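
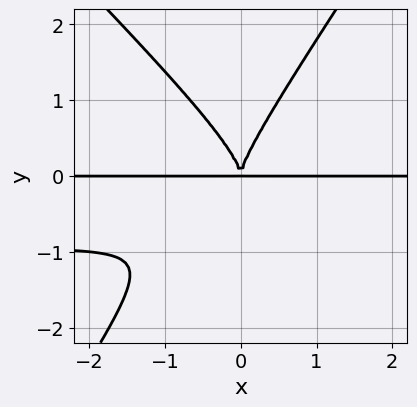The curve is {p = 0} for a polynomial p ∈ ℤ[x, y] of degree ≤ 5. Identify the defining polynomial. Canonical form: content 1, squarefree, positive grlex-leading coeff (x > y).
3*x^2*y^2 + x*y^3 - 2*y^4 + 3*x^2*y

(a) deg p = 4. The shape is more complex than any degree-3 curve.
(b) From the visible intercepts: every point of the x-axis in the box is on the curve.
(c) Solving for integer coefficients yields p as stated.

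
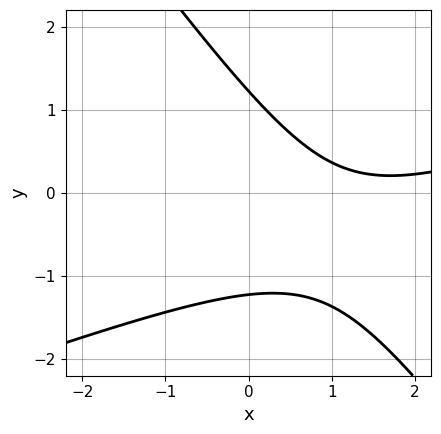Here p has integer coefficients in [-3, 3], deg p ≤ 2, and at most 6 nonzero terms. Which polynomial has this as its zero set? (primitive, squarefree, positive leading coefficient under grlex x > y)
1. The degree is 2 — the shape is more complex than any degree-1 curve.
2. Observable constraints: it misses every integer gridline on the x-axis.
3. Solving for integer coefficients yields p as stated.

x^2 - 2*x*y - 2*y^2 - 3*x + 3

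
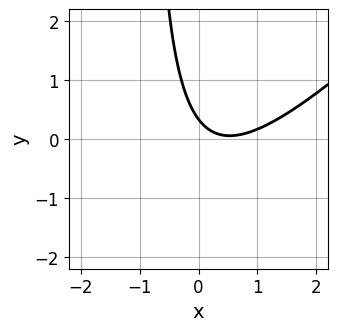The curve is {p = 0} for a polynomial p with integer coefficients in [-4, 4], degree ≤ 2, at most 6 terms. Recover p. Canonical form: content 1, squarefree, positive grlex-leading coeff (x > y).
3*x^2 - 3*x*y - 3*x - 3*y + 1

(a) The degree is 2 — the shape is more complex than any degree-1 curve.
(b) Against the integer gridlines: it misses every integer gridline on the x-axis.
(c) The integer polynomial consistent with all of this is the stated p.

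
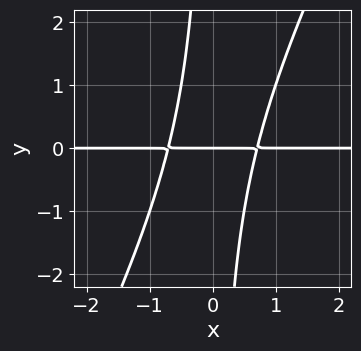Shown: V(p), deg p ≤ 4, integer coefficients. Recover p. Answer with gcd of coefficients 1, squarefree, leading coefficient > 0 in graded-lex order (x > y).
(a) The degree is 3 — a generic line meets the curve in up to 3 points.
(b) Checking where it meets the axes: the visible x-axis segment lies entirely on the curve; one y-axis crossing is at y = 0.
(c) Solving for integer coefficients yields p as stated.

2*x^2*y - x*y^2 - y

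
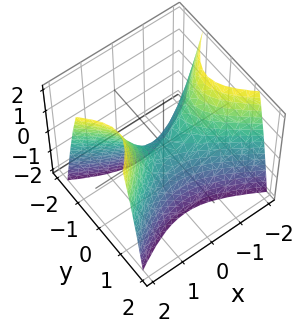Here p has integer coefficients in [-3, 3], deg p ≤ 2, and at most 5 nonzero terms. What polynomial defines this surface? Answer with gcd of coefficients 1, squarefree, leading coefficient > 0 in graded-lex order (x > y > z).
First, degree: a saddle surface; a quadric, so deg p = 2.
Next, symmetries: the y ↦ −y reflection is a symmetry, so y appears only in even powers; the x ↦ −x reflection is a symmetry, so x appears only in even powers.
Next, checking where it meets the axes: it meets the z-axis at z = 0 (among the integer gridlines); one y-axis crossing is at y = 0.
Finally, matching integer coefficients to the picture gives p.

x^2 - 2*y^2 - z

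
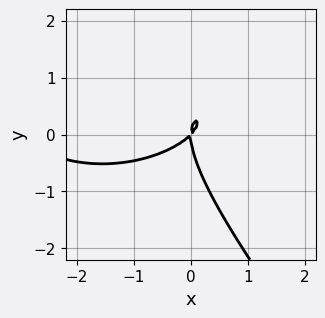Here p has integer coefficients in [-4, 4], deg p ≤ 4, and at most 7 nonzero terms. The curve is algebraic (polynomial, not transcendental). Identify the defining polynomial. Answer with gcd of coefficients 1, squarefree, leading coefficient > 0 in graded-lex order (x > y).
deg p = 3.
Reading off the gridlines: it meets the x-axis at x = 0 (among the integer gridlines); one y-axis crossing is at y = 0.
These observations pin down the coefficients.

x^3 + 2*x*y^2 + 2*y^3 + 3*x^2 - 3*x*y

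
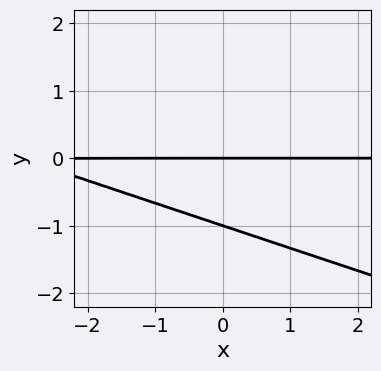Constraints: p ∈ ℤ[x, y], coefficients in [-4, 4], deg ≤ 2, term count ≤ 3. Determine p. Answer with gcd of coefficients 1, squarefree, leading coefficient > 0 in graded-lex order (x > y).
The degree is 2 — no degree-1 curve has this shape.
From the visible intercepts: among the integer gridlines, it crosses the y-axis at y ∈ {-1, 0}; the visible x-axis segment lies entirely on the curve.
The integer polynomial consistent with all of this is the stated p.

x*y + 3*y^2 + 3*y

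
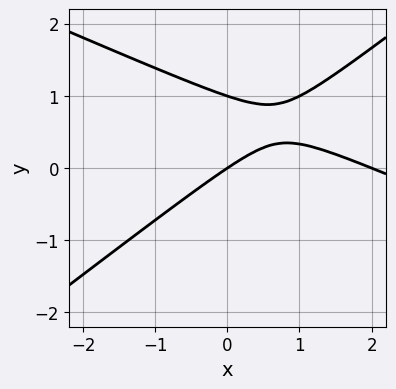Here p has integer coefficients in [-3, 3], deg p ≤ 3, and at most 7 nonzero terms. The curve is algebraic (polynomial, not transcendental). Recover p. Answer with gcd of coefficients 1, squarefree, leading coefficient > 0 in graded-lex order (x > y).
1. The degree is 2 — no degree-1 curve has this shape.
2. From the visible intercepts: among the integer gridlines, it crosses the y-axis at y ∈ {0, 1}; the x-axis gridline crossings are at x ∈ {0, 2}.
3. The integer polynomial consistent with all of this is the stated p.

x^2 + x*y - 3*y^2 - 2*x + 3*y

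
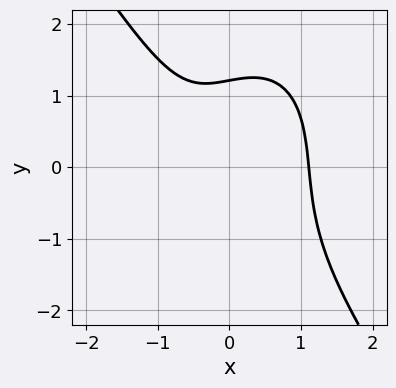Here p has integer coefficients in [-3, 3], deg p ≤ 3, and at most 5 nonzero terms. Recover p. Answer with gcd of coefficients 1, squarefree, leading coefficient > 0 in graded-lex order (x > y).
The degree is 3 — a generic line meets the curve in up to 3 points.
Solving for integer coefficients yields p as stated.

3*x^3 + y^3 - x + y - 3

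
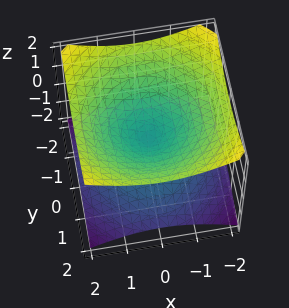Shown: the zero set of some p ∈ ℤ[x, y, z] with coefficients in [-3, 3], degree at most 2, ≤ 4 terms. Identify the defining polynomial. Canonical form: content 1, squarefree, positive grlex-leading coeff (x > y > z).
First, deg p = 2. A double cone through the origin; a quadric.
Then, symmetries: the z-axis is an axis of rotation, so x and y enter only as x² + y²; it's symmetric under z → −z, forcing even powers of z.
Next, from the visible intercepts: one y-axis crossing is at y = 0; a circular section at z = -1 has radius between 1 and 2.
Finally, assembling these constraints gives the stated polynomial.

x^2 + y^2 - 2*z^2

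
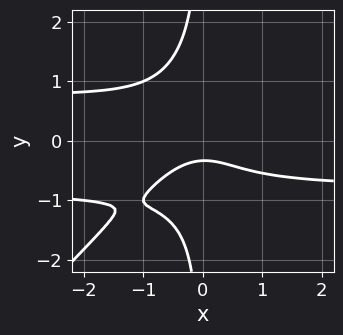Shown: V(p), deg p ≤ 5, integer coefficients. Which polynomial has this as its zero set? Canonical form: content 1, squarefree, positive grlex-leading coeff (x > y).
(a) deg p = 4. The shape is more complex than any degree-3 curve.
(b) Checking where it meets the axes: it misses every integer gridline on the x-axis.
(c) Putting this together gives p.

3*x^2*y^2 - 3*x*y^3 - 2*x^2 - 3*y - 1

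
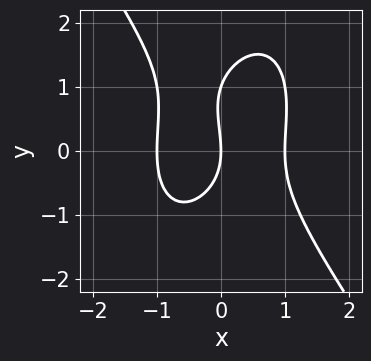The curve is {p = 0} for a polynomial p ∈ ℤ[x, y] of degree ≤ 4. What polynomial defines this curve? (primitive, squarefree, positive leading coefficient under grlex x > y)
3*x^3 + y^3 - y^2 - 3*x

1. Degree: no degree-2 curve has this shape, so deg p = 3.
2. From the visible intercepts: the x-axis gridline crossings are at x ∈ {-1, 0, 1}; the y-axis gridline crossings are at y ∈ {0, 1}.
3. These observations pin down the coefficients.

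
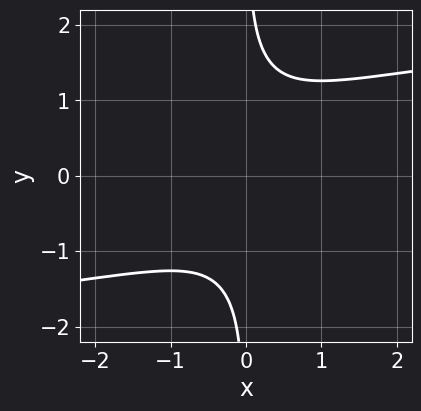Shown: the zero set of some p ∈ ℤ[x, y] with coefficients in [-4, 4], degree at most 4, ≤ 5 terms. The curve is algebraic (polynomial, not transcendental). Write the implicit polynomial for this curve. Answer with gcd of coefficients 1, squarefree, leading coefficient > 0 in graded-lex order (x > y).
x*y^3 - x^2 - 1

First, deg p = 4.
Then, from the axis intercepts and sections: no x-intercept at any integer in the box; it misses every integer gridline on the y-axis.
Finally, solving for integer coefficients yields p as stated.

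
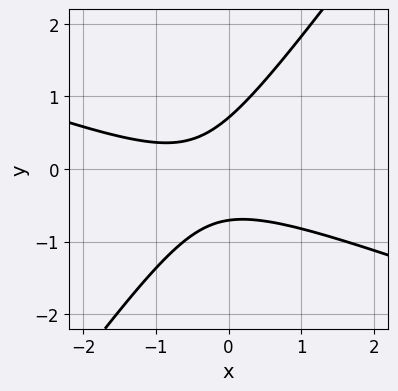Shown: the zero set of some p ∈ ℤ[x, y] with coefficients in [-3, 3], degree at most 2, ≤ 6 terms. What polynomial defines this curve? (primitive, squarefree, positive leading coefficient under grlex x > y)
x^2 + 2*x*y - 2*y^2 + x + 1

(a) The degree is 2 — no degree-1 curve has this shape.
(b) From the axis intercepts and sections: the curve avoids every integer x-axis point in the box.
(c) Assembling these constraints gives the stated polynomial.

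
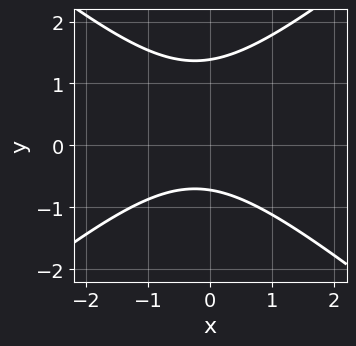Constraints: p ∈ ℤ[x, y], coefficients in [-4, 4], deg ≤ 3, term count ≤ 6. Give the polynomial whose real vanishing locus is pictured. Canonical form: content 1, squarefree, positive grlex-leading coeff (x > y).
2*x^2 - 3*y^2 + x + 2*y + 3

Degree: a generic line meets the curve in up to 2 points, so deg p = 2.
Against the integer gridlines: no x-intercept at any integer in the box.
Solving for integer coefficients yields p as stated.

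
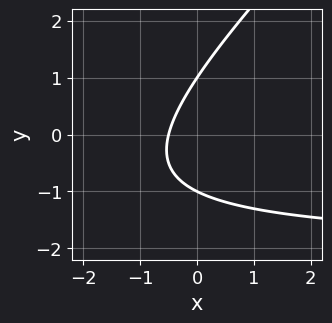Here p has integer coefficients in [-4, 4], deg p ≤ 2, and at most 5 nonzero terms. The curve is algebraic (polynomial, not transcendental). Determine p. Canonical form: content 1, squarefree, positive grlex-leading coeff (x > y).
x*y - y^2 + 2*x + 1

1. Degree: the shape is more complex than any degree-1 curve, so deg p = 2.
2. From the visible intercepts: among the integer gridlines, it crosses the y-axis at y ∈ {-1, 1}.
3. Together with the visible shape, these determine p as stated.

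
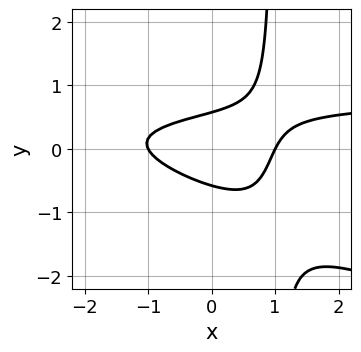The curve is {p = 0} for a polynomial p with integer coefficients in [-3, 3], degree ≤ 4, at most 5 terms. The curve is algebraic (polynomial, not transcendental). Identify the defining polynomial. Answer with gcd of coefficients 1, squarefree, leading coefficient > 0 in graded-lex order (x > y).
x^2*y + 3*x*y^2 - x^2 - 3*y^2 + 1

(a) deg p = 3. A generic line meets the curve in up to 3 points.
(b) Checking where it meets the axes: the x-axis gridline crossings are at x ∈ {-1, 1}.
(c) Matching integer coefficients to the picture gives p.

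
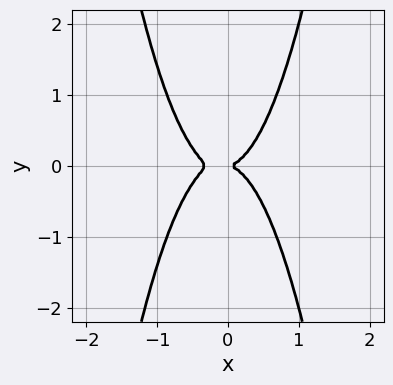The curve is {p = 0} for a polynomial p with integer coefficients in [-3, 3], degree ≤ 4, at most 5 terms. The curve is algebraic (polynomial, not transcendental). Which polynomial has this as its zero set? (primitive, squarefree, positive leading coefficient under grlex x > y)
(a) deg p = 4. The shape is more complex than any degree-3 curve.
(b) Symmetries: it's symmetric under y → −y, forcing even powers of y.
(c) Against the integer gridlines: it crosses the y-axis at the gridline y = 0; it meets the x-axis at x = 0 (among the integer gridlines).
(d) Together with the visible shape, these determine p as stated.

3*x^4 + x^3 - y^2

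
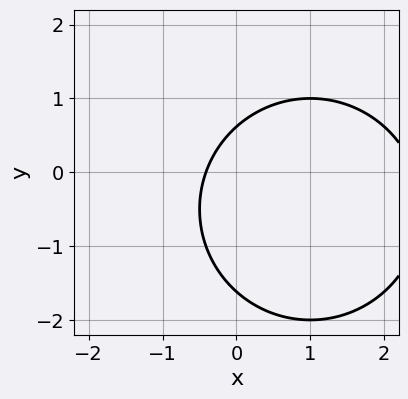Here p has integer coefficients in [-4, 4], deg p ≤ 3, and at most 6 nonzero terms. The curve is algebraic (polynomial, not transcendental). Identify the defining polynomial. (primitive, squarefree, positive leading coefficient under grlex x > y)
x^2 + y^2 - 2*x + y - 1

The degree is 2 — the shape is more complex than any degree-1 curve.
Solving for integer coefficients yields p as stated.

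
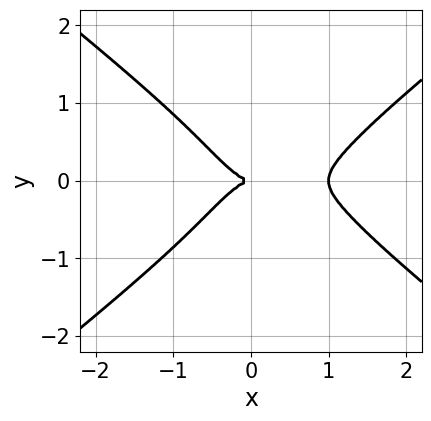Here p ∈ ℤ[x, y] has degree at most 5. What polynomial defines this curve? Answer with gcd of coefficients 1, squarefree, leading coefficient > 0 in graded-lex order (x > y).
(a) Degree: no degree-3 curve has this shape, so deg p = 4.
(b) Symmetries: the y ↦ −y reflection is a symmetry, so y appears only in even powers.
(c) Checking where it meets the axes: one y-axis crossing is at y = 0; among the integer gridlines, it crosses the x-axis at x ∈ {0, 1}.
(d) Matching integer coefficients to the picture gives p.

x^4 - x^2*y^2 - y^4 - x^3 - y^2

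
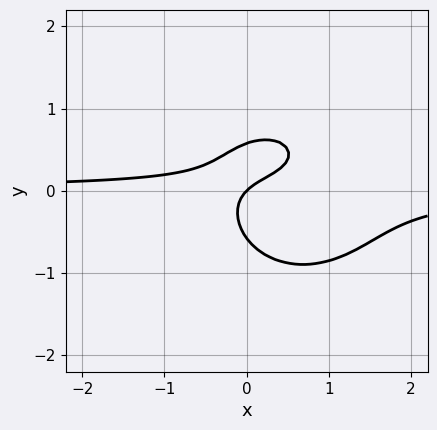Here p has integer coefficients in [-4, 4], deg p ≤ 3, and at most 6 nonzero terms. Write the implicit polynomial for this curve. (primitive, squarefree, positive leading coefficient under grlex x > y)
3*x^2*y + 3*y^3 - 3*x*y + x - y

1. Degree: the shape is more complex than any degree-2 curve, so deg p = 3.
2. Reading off the gridlines: it meets the x-axis at x = 0 (among the integer gridlines); it meets the y-axis at y = 0 (among the integer gridlines).
3. Solving for integer coefficients yields p as stated.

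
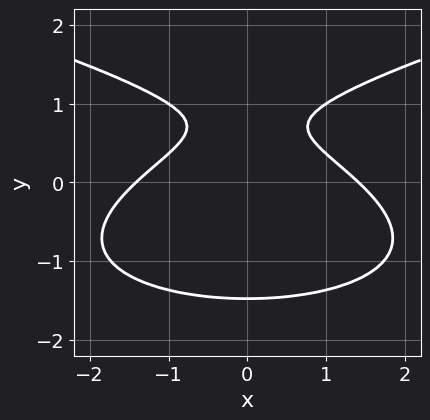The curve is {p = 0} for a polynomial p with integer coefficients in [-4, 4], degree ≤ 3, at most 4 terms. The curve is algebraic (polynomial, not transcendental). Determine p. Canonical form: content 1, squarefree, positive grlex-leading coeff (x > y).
2*y^3 - x^2 - 3*y + 2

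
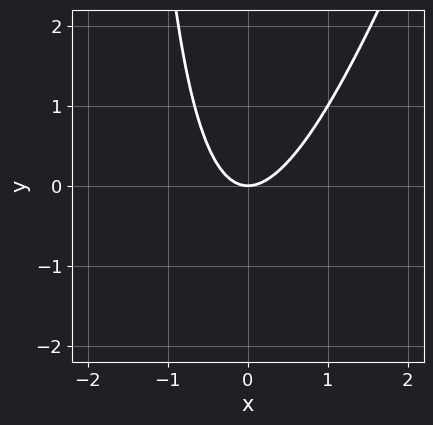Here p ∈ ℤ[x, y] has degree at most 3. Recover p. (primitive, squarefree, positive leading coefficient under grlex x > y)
3*x^2 - x*y - 2*y

(a) deg p = 2. The shape is more complex than any degree-1 curve.
(b) Reading off the gridlines: it meets the x-axis at x = 0 (among the integer gridlines); it meets the y-axis at y = 0 (among the integer gridlines).
(c) Fitting integer coefficients to these (and the overall shape) gives p.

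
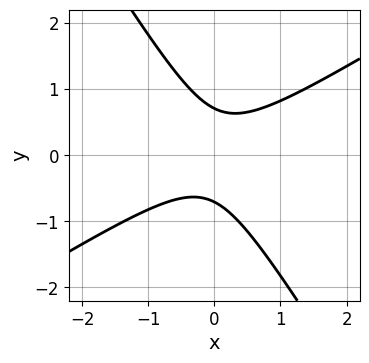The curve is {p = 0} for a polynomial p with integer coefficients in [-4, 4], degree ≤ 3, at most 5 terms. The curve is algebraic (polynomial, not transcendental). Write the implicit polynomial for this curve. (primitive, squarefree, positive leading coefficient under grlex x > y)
1. deg p = 2.
2. From the visible intercepts: it misses every integer gridline on the x-axis.
3. Assembling these constraints gives the stated polynomial.

2*x^2 - 2*x*y - 2*y^2 + 1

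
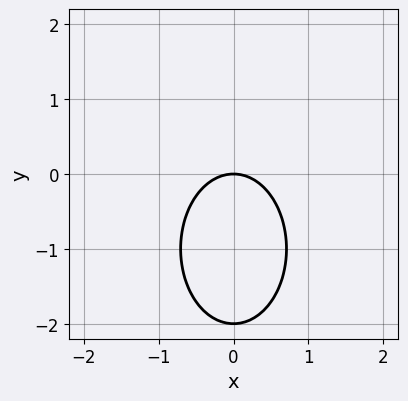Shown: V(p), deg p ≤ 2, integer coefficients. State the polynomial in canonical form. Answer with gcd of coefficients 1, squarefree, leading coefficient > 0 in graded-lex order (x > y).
(a) The degree is 2 — no degree-1 curve has this shape.
(b) Symmetries: mirror symmetry x ↦ −x ⇒ only even powers of x.
(c) Against the integer gridlines: it meets the x-axis at x = 0 (among the integer gridlines); the y-axis gridline crossings are at y ∈ {-2, 0}.
(d) Together with the visible shape, these determine p as stated.

2*x^2 + y^2 + 2*y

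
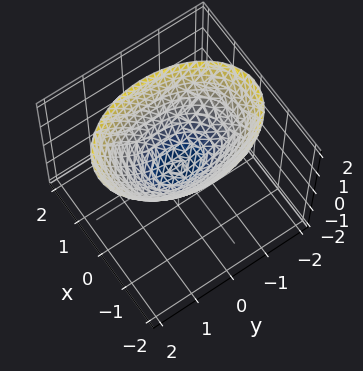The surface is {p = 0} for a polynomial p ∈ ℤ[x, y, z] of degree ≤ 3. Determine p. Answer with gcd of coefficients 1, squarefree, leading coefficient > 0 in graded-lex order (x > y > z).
Degree: a paraboloid; a quadric, so deg p = 2.
Symmetries: the x ↦ −x reflection is a symmetry, so x appears only in even powers; the y ↦ −y reflection is a symmetry, so y appears only in even powers.
Checking where it meets the axes: one y-axis crossing is at y = 0; it meets the z-axis at z = 0 (among the integer gridlines); it meets the x-axis at x = 0 (among the integer gridlines).
Solving for integer coefficients yields p as stated.

2*x^2 + y^2 - 2*z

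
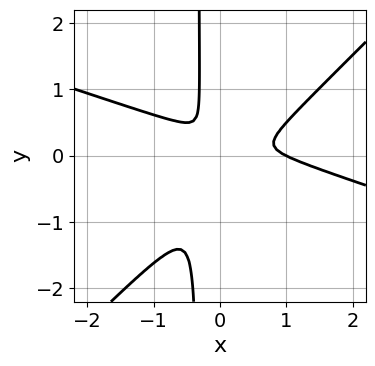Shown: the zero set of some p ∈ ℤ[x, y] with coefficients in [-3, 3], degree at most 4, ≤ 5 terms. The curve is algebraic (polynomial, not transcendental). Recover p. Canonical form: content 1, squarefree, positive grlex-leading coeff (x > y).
First, degree: the shape is more complex than any degree-2 curve, so deg p = 3.
Next, reading off the gridlines: it meets the x-axis at x = 1 (among the integer gridlines).
Finally, matching integer coefficients to the picture gives p.

x^3 + 2*x^2*y - 3*x*y^2 - x^2 - y^2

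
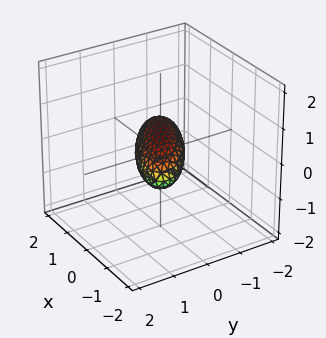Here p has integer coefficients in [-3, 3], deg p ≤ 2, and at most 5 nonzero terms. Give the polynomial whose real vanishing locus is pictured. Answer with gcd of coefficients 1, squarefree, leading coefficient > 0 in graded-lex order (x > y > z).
(a) Degree: no degree-1 surface has this shape, so deg p = 2.
(b) Observable constraints: the x-axis gridline crossings are at x ∈ {-1, 1}.
(c) Solving for integer coefficients yields p as stated.

x^2 + 2*x*y + 2*y^2 + 3*z^2 - 1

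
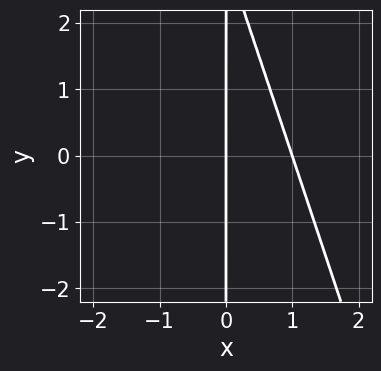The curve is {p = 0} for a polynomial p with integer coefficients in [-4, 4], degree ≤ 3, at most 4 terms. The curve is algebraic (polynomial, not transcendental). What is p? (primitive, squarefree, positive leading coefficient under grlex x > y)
3*x^2 + x*y - 3*x

(a) The degree is 2 — the shape is more complex than any degree-1 curve.
(b) Observable constraints: the x-axis gridline crossings are at x ∈ {0, 1}; the visible y-axis segment lies entirely on the curve.
(c) Fitting integer coefficients to these (and the overall shape) gives p.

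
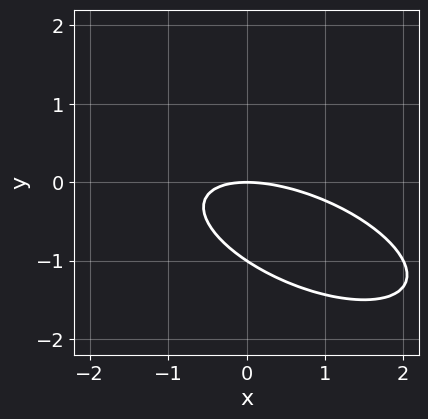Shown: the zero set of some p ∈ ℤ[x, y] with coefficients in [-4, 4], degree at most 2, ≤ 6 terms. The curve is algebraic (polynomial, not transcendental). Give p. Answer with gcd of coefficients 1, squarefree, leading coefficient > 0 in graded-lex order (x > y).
(a) deg p = 2.
(b) Observable constraints: the y-axis gridline crossings are at y ∈ {-1, 0}; it meets the x-axis at x = 0 (among the integer gridlines).
(c) Fitting integer coefficients to these (and the overall shape) gives p.

x^2 + 2*x*y + 3*y^2 + 3*y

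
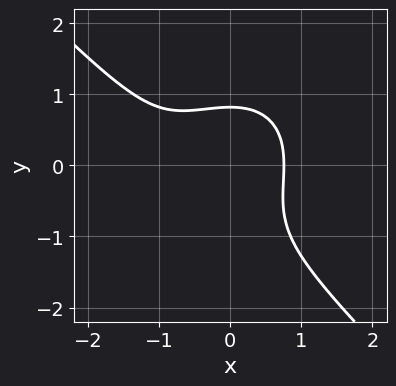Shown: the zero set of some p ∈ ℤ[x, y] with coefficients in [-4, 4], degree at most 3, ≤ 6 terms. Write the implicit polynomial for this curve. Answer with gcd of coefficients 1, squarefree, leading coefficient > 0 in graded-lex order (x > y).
3*x^3 + 3*y^3 + 3*x^2 + 2*y^2 - 3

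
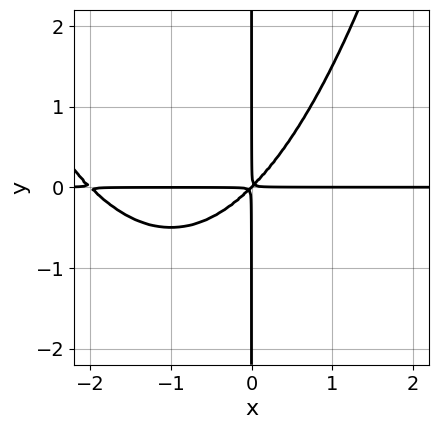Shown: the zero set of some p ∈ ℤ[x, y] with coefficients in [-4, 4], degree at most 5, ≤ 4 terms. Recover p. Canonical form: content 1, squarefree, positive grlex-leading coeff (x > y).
x^3*y + 2*x^2*y - 2*x*y^2

(a) The degree is 4 — no degree-3 curve has this shape.
(b) From the axis intercepts and sections: the visible y-axis segment lies entirely on the curve; the visible x-axis segment lies entirely on the curve.
(c) Matching integer coefficients to the picture gives p.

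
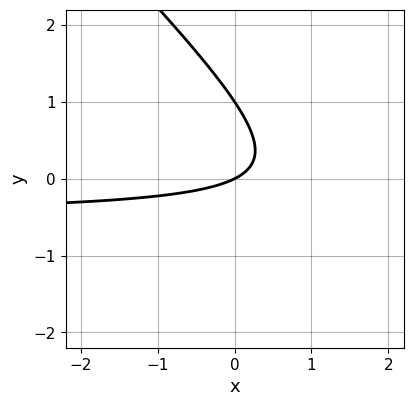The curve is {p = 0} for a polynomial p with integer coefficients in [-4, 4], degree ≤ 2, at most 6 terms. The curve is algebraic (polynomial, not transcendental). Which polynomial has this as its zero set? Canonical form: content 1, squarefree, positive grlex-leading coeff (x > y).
2*x*y + 2*y^2 + x - 2*y

First, deg p = 2.
Then, reading off the gridlines: one x-axis crossing is at x = 0; the y-axis gridline crossings are at y ∈ {0, 1}.
Finally, together with the visible shape, these determine p as stated.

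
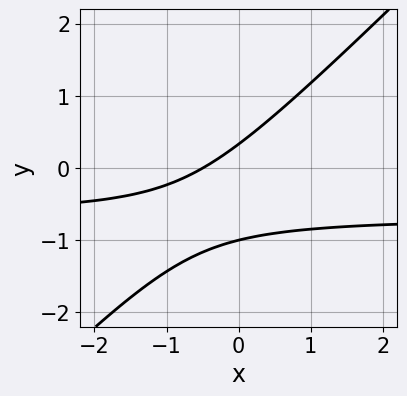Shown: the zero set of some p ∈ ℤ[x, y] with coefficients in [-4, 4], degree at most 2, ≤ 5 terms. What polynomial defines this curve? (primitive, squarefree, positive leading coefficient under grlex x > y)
First, deg p = 2.
Then, against the integer gridlines: one y-axis crossing is at y = -1.
Finally, solving for integer coefficients yields p as stated.

3*x*y - 3*y^2 + 2*x - 2*y + 1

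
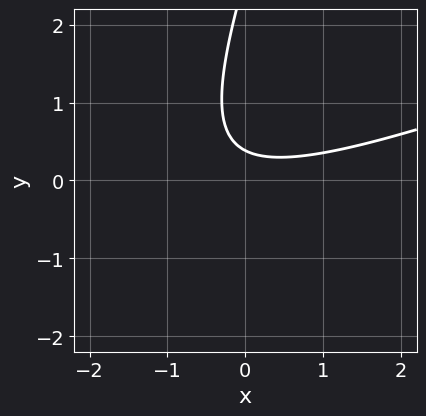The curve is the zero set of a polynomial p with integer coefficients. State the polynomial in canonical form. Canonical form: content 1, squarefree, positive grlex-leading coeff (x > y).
x^2 - 3*x*y + y^2 - 3*y + 1

First, deg p = 2. A generic line meets the curve in up to 2 points.
Next, checking where it meets the axes: no x-intercept at any integer in the box.
Finally, matching integer coefficients to the picture gives p.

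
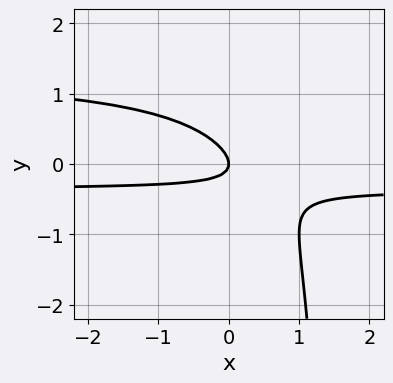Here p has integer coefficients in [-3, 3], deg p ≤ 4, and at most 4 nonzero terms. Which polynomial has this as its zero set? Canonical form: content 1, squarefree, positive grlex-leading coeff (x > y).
2*x*y^2 - 2*x*y - 3*y^2 - x

First, the degree is 3 — no degree-2 curve has this shape.
Next, reading off the gridlines: it crosses the x-axis at the gridline x = 0; it crosses the y-axis at the gridline y = 0.
Finally, together with the visible shape, these determine p as stated.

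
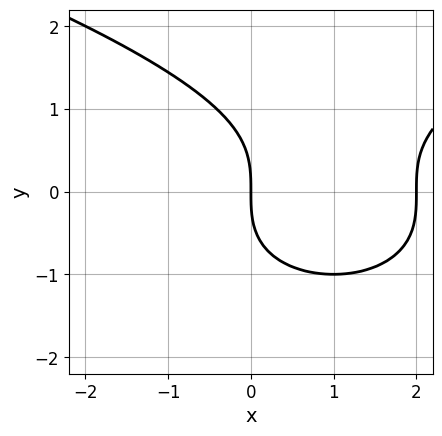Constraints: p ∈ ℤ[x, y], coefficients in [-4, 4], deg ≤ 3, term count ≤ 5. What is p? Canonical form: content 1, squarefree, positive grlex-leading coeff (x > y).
y^3 - x^2 + 2*x

First, the degree is 3 — the shape is more complex than any degree-2 curve.
Next, against the integer gridlines: among the integer gridlines, it crosses the x-axis at x ∈ {0, 2}; it crosses the y-axis at the gridline y = 0.
Finally, together with the visible shape, these determine p as stated.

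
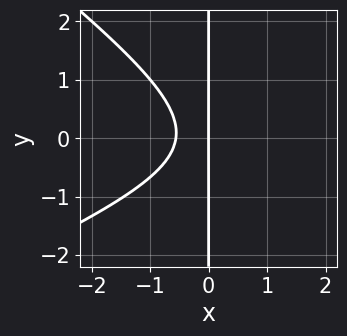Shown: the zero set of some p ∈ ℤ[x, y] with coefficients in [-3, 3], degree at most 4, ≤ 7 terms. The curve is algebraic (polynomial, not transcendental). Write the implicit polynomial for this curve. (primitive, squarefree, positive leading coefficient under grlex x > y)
(a) deg p = 3. A generic line meets the curve in up to 3 points.
(b) Against the integer gridlines: it meets the x-axis at x = 0 (among the integer gridlines); the visible y-axis segment lies entirely on the curve.
(c) Putting this together gives p.

x^3 - x^2*y - 3*x*y^2 - 3*x^2 - 2*x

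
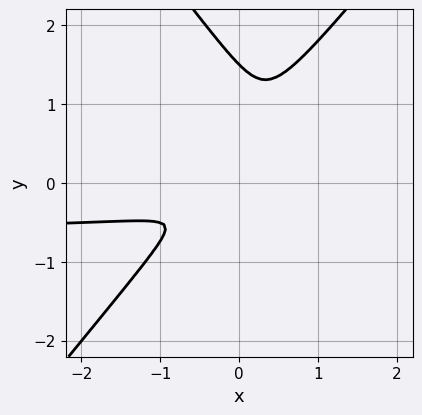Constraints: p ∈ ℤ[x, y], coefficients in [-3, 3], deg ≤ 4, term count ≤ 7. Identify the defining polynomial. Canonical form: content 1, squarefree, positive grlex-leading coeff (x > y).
The degree is 3 — a generic line meets the curve in up to 3 points.
The integer polynomial consistent with all of this is the stated p.

3*x^2*y - 2*y^3 + 2*x^2 - 3*x*y + 3*y^2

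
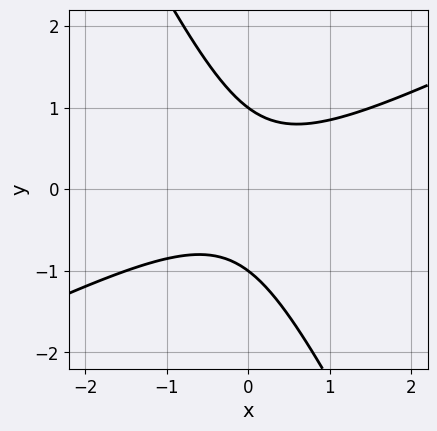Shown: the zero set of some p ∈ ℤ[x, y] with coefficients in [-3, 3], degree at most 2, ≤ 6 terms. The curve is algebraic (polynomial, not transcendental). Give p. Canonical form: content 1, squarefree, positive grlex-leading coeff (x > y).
2*x^2 - 3*x*y - 2*y^2 + 2

(a) deg p = 2. A generic line meets the curve in up to 2 points.
(b) From the axis intercepts and sections: among the integer gridlines, it crosses the y-axis at y ∈ {-1, 1}; no x-intercept at any integer in the box.
(c) These observations pin down the coefficients.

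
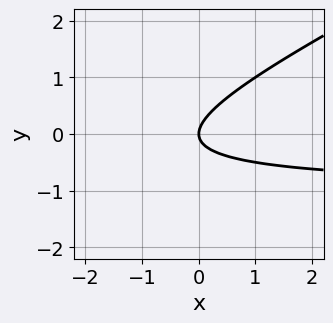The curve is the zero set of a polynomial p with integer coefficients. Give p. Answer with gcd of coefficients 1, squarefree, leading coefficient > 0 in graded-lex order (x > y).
x*y - 2*y^2 + x

First, deg p = 2. A generic line meets the curve in up to 2 points.
Then, reading off the gridlines: it crosses the x-axis at the gridline x = 0; it meets the y-axis at y = 0 (among the integer gridlines).
Finally, putting this together gives p.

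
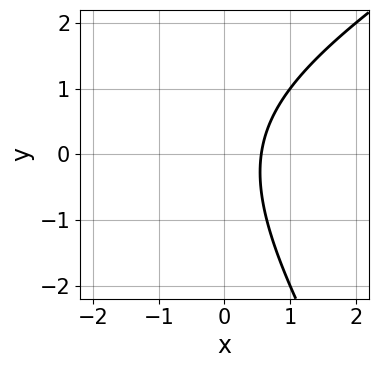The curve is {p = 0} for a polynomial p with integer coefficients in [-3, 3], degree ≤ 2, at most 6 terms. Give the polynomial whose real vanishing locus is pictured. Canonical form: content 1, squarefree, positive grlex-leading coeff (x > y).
deg p = 2. A generic line meets the curve in up to 2 points.
Checking where it meets the axes: it misses every integer gridline on the y-axis.
Together with the visible shape, these determine p as stated.

x^2 - x*y - y^2 + 3*x - 2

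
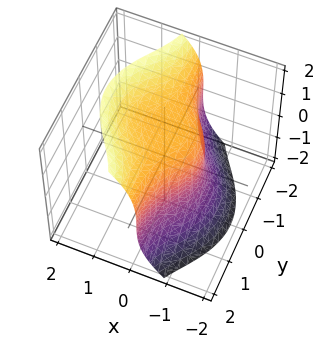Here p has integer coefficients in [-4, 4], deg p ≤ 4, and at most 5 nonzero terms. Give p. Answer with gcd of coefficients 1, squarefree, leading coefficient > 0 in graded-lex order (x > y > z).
2*x^3 + 3*x*y^2 - z^3 + 2

First, deg p = 3.
Then, from the visible intercepts: it meets the x-axis at x = -1 (among the integer gridlines); no y-intercept at any integer in the box.
Finally, matching integer coefficients to the picture gives p.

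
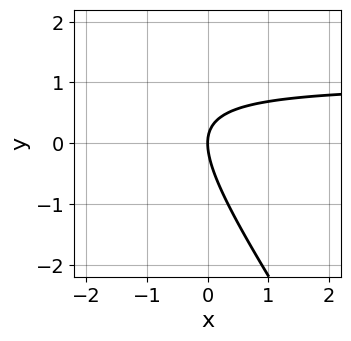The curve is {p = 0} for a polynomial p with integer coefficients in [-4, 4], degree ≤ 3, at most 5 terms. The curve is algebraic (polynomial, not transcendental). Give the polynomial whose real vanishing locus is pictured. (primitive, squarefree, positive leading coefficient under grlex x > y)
First, the degree is 2 — the shape is more complex than any degree-1 curve.
Next, observable constraints: it meets the x-axis at x = 0 (among the integer gridlines); one y-axis crossing is at y = 0.
Finally, fitting integer coefficients to these (and the overall shape) gives p.

3*x*y + 2*y^2 - 3*x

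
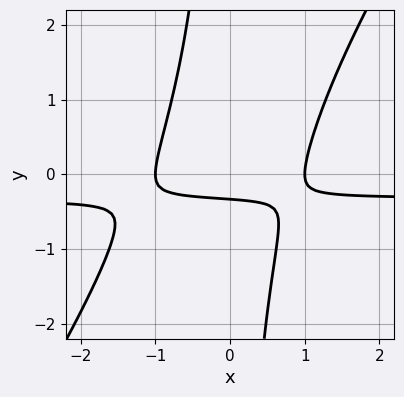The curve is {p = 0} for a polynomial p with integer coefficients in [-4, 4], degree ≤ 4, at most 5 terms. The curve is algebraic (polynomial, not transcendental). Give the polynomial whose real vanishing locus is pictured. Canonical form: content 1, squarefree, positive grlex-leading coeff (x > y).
3*x^2*y - 2*x*y^2 + x^2 - 3*y - 1

First, deg p = 3.
Then, observable constraints: the x-axis gridline crossings are at x ∈ {-1, 1}.
Finally, these observations pin down the coefficients.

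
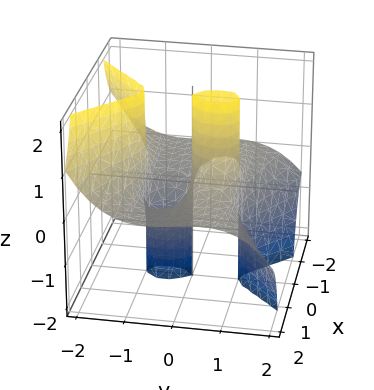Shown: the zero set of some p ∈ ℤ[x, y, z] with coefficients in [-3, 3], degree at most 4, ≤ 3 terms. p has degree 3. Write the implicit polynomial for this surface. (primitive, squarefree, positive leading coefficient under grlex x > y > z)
2*x^2*z + y^3 - y

deg p = 3. The shape is more complex than any degree-2 surface.
Checking where it meets the axes: the y-axis gridline crossings are at y ∈ {-1, 0, 1}; every point of the z-axis in the box is on the surface; the visible x-axis segment lies entirely on the surface.
Solving for integer coefficients yields p as stated.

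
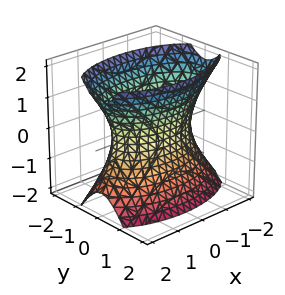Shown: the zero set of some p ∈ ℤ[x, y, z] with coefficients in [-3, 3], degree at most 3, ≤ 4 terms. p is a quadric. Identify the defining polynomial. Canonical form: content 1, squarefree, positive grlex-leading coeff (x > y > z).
x^2 + 3*y^2 - z^2 - 2

Degree: an hourglass — one-sheet hyperboloid; a quadric, so deg p = 2.
Symmetries: it's symmetric under x → −x, forcing even powers of x; mirror symmetry z ↦ −z ⇒ only even powers of z; it's symmetric under y → −y, forcing even powers of y.
Checking where it meets the axes: it misses every integer gridline on the z-axis.
Matching integer coefficients to the picture gives p.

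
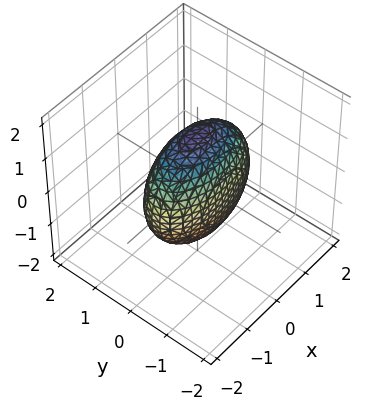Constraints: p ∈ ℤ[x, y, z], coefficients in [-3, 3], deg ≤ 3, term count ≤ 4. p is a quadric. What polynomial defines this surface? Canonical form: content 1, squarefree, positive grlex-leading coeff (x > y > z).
(a) The degree is 2 — a closed, bounded, convex surface; a quadric.
(b) Symmetries: mirror symmetry x ↦ −x ⇒ only even powers of x; it's symmetric under y → −y, forcing even powers of y; the z ↦ −z reflection is a symmetry, so z appears only in even powers.
(c) Matching integer coefficients to the picture gives p.

x^2 + 3*y^2 + z^2 - 2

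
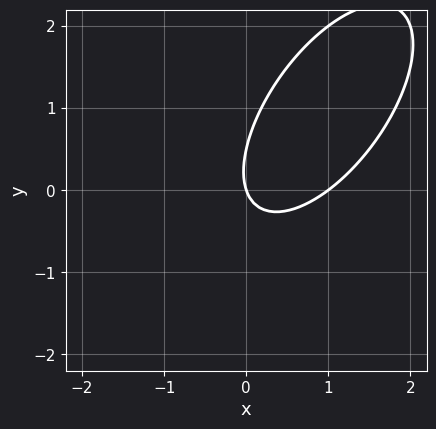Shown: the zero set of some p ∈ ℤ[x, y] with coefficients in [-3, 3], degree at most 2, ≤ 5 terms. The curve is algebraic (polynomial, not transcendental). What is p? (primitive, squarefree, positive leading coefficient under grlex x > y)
3*x^2 - 3*x*y + 2*y^2 - 3*x - y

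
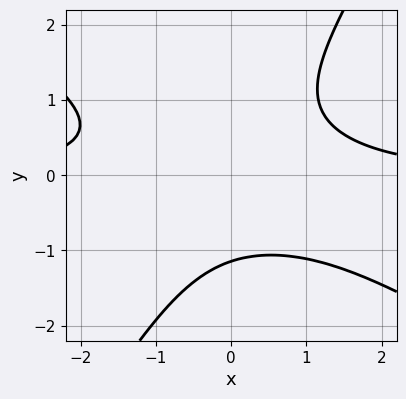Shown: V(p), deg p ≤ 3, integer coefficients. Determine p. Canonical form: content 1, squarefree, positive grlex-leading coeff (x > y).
1. The degree is 3 — a generic line meets the curve in up to 3 points.
2. Observable constraints: no x-intercept at any integer in the box.
3. These observations pin down the coefficients.

2*x^2*y + 2*x*y^2 - 2*y^3 - 3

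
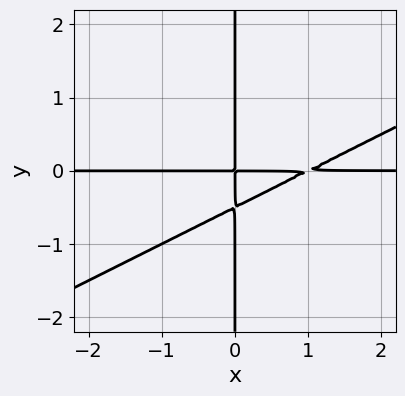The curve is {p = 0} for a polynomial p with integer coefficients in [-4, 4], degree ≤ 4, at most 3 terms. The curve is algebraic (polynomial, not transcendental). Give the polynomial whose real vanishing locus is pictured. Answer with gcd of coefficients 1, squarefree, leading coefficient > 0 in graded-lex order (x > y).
1. The degree is 3 — a generic line meets the curve in up to 3 points.
2. From the axis intercepts and sections: every point of the y-axis in the box is on the curve; the visible x-axis segment lies entirely on the curve.
3. These observations pin down the coefficients.

x^2*y - 2*x*y^2 - x*y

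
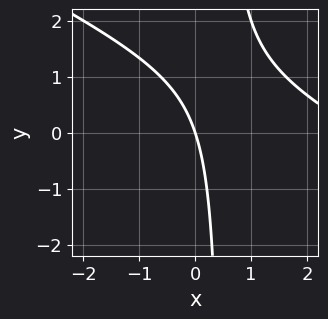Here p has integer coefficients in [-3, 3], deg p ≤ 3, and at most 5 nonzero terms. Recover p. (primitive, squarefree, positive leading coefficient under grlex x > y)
First, deg p = 2. The shape is more complex than any degree-1 curve.
Then, from the axis intercepts and sections: it crosses the x-axis at the gridline x = 0; it crosses the y-axis at the gridline y = 0.
Finally, together with the visible shape, these determine p as stated.

x^2 + 2*x*y - 3*x - y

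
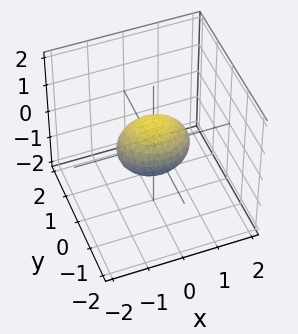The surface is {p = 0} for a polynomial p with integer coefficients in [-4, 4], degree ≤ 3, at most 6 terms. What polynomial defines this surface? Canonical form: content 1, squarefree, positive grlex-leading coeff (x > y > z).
1. The degree is 2 — bounded and convex; a quadric.
2. Symmetries: mirror symmetry y ↦ −y ⇒ only even powers of y; mirror symmetry z ↦ −z ⇒ only even powers of z; it's symmetric under x → −x, forcing even powers of x.
3. Against the integer gridlines: among the integer gridlines, it crosses the x-axis at x ∈ {-1, 1}.
4. Assembling these constraints gives the stated polynomial.

2*x^2 + 3*y^2 + 3*z^2 - 2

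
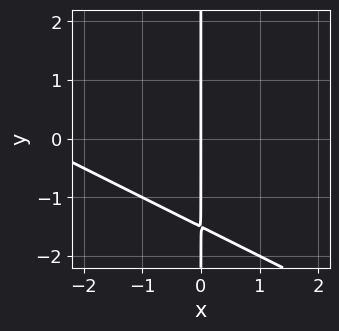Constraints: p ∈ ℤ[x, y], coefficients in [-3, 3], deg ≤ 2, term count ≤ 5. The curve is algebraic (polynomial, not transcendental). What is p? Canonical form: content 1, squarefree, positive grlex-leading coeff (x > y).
First, the degree is 2 — no degree-1 curve has this shape.
Then, from the visible intercepts: it crosses the x-axis at the gridline x = 0; every point of the y-axis in the box is on the curve.
Finally, the integer polynomial consistent with all of this is the stated p.

x^2 + 2*x*y + 3*x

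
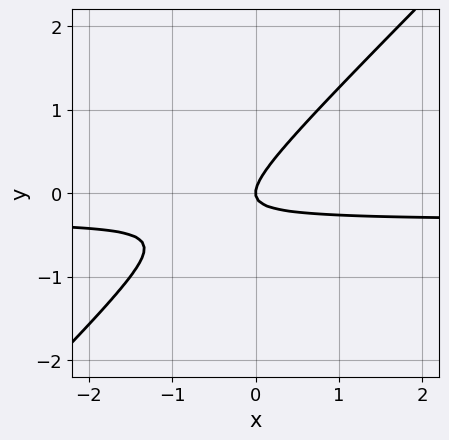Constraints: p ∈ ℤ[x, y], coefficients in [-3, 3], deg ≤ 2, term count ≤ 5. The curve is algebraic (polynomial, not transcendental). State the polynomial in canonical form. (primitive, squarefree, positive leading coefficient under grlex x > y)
3*x*y - 3*y^2 + x

The degree is 2 — no degree-1 curve has this shape.
Reading off the gridlines: it crosses the y-axis at the gridline y = 0; one x-axis crossing is at x = 0.
Fitting integer coefficients to these (and the overall shape) gives p.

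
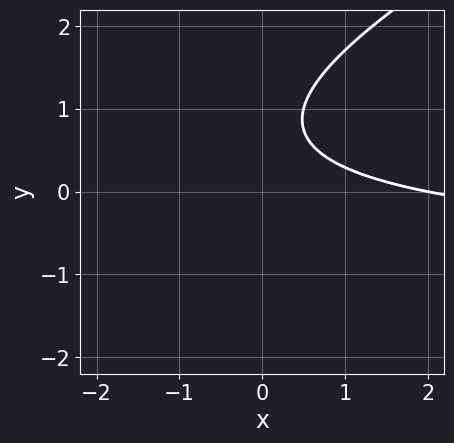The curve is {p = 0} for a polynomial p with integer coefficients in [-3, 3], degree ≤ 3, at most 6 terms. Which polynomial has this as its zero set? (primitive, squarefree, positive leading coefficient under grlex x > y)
x*y - 2*y^2 + x + 3*y - 2

deg p = 2. A generic line meets the curve in up to 2 points.
Checking where it meets the axes: one x-axis crossing is at x = 2; it misses every integer gridline on the y-axis.
Putting this together gives p.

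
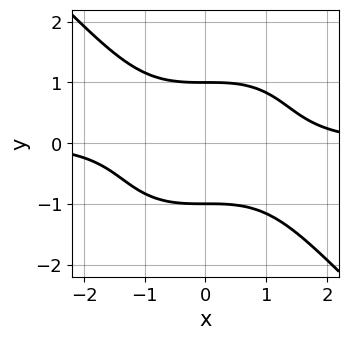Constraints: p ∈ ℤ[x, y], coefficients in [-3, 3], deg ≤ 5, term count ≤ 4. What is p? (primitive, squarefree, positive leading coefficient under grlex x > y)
(a) Degree: the shape is more complex than any degree-3 curve, so deg p = 4.
(b) From the visible intercepts: no x-intercept at any integer in the box; among the integer gridlines, it crosses the y-axis at y ∈ {-1, 1}.
(c) Assembling these constraints gives the stated polynomial.

x^3*y + y^4 + y^2 - 2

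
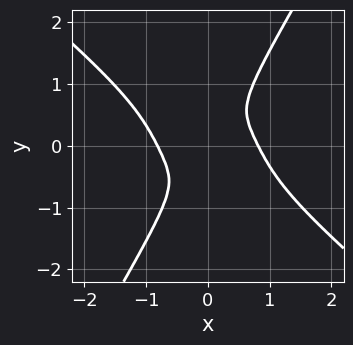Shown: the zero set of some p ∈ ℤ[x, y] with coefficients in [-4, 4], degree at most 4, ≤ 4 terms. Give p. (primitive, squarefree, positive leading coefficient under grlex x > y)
First, deg p = 4. The shape is more complex than any degree-3 curve.
Finally, putting this together gives p.

3*x^4 + 3*x^3*y - y^4 - 2*x^2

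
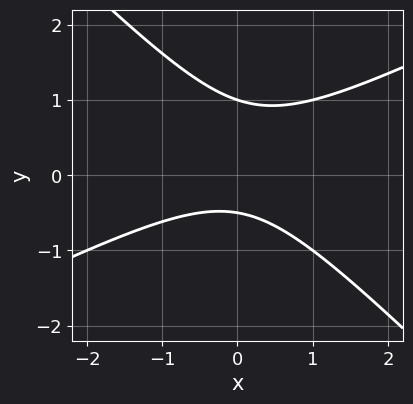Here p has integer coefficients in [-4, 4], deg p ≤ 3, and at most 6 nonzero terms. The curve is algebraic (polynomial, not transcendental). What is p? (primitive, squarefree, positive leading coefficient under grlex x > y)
x^2 - x*y - 2*y^2 + y + 1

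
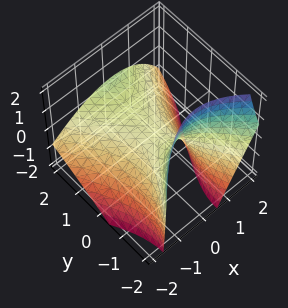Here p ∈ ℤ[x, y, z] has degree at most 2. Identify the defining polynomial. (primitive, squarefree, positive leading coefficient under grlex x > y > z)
2*x^2 - x*z - y^2 + 2*y*z + 3*z

First, deg p = 2. A generic line meets the surface in up to 2 points.
Next, checking where it meets the axes: one x-axis crossing is at x = 0; one y-axis crossing is at y = 0.
Finally, fitting integer coefficients to these (and the overall shape) gives p.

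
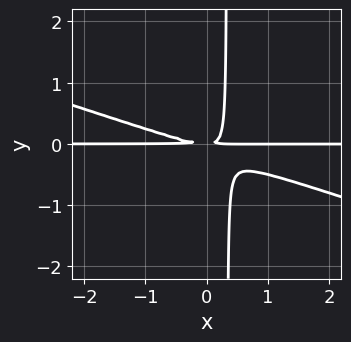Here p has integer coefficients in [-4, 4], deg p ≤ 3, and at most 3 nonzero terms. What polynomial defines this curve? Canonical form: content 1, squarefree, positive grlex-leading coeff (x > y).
1. Degree: the shape is more complex than any degree-2 curve, so deg p = 3.
2. From the visible intercepts: every point of the x-axis in the box is on the curve.
3. These observations pin down the coefficients.

x^2*y + 3*x*y^2 - y^2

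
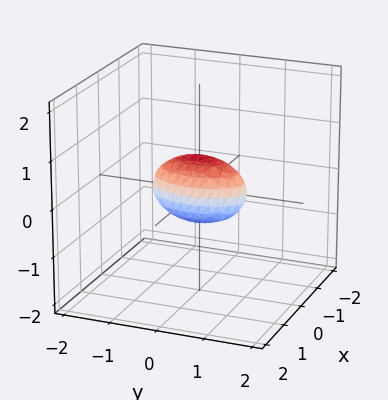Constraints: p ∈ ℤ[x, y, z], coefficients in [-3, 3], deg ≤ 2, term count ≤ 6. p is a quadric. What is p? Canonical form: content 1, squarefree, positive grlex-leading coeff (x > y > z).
deg p = 2.
Symmetries: mirror symmetry x ↦ −x ⇒ only even powers of x; mirror symmetry y ↦ −y ⇒ only even powers of y; mirror symmetry z ↦ −z ⇒ only even powers of z.
Against the integer gridlines: the y-axis gridline crossings are at y ∈ {-1, 1}.
Together with the visible shape, these determine p as stated.

3*x^2 + y^2 + 2*z^2 - 1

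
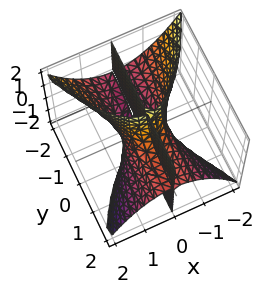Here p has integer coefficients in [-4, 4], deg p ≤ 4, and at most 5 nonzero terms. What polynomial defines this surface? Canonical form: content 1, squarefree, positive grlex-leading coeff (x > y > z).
2*x^3 + 2*x*y*z - x

There are 2 components.
Degree: the shape is more complex than any degree-2 surface, so deg p = 3.
From the axis intercepts and sections: the visible y-axis segment lies entirely on the surface; the visible z-axis segment lies entirely on the surface.
These observations pin down the coefficients.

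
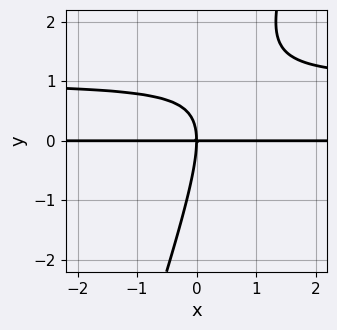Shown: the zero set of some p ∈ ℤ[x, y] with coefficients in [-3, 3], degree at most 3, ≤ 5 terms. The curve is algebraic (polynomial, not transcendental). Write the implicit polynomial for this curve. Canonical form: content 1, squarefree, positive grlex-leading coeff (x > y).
deg p = 3.
Observable constraints: the visible x-axis segment lies entirely on the curve; one y-axis crossing is at y = 0.
Fitting integer coefficients to these (and the overall shape) gives p.

3*x*y^2 - y^3 - 3*x*y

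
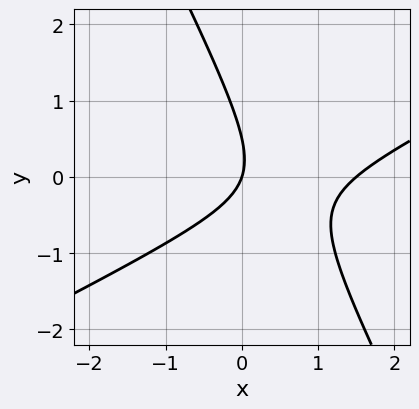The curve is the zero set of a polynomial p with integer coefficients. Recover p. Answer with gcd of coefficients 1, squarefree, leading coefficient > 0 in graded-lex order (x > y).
1. deg p = 2.
2. Observable constraints: it crosses the y-axis at the gridline y = 0; one x-axis crossing is at x = 0.
3. Solving for integer coefficients yields p as stated.

2*x^2 - 3*x*y - 2*y^2 - 3*x + y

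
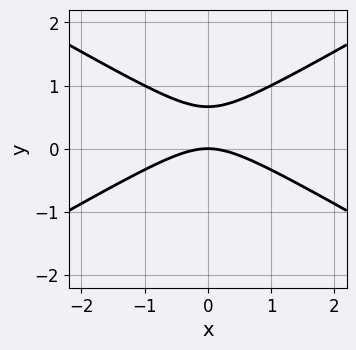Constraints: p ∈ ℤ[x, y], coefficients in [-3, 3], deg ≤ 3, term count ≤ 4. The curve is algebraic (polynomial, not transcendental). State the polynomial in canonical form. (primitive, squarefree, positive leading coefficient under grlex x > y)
(a) The degree is 2 — the shape is more complex than any degree-1 curve.
(b) Symmetries: mirror symmetry x ↦ −x ⇒ only even powers of x.
(c) Against the integer gridlines: one x-axis crossing is at x = 0; one y-axis crossing is at y = 0.
(d) Fitting integer coefficients to these (and the overall shape) gives p.

x^2 - 3*y^2 + 2*y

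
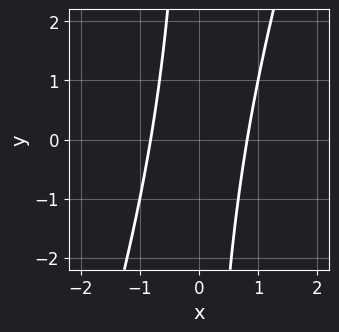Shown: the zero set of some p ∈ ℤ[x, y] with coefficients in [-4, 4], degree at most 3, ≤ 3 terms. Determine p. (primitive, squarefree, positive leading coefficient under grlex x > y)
3*x^2 - x*y - 2

1. The degree is 2 — no degree-1 curve has this shape.
2. From the axis intercepts and sections: it misses every integer gridline on the y-axis.
3. Solving for integer coefficients yields p as stated.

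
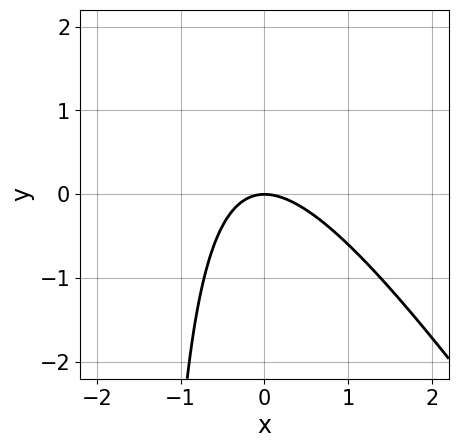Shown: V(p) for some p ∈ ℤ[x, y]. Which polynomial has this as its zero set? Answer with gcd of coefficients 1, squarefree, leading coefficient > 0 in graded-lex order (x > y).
(a) The degree is 2 — a generic line meets the curve in up to 2 points.
(b) From the visible intercepts: it meets the x-axis at x = 0 (among the integer gridlines); one y-axis crossing is at y = 0.
(c) Matching integer coefficients to the picture gives p.

3*x^2 + 2*x*y + 3*y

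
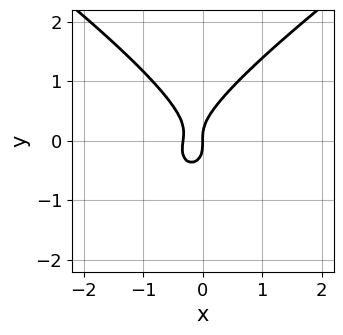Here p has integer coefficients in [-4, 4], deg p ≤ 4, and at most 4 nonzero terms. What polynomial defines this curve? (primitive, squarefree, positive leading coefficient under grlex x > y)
(a) The degree is 3 — a generic line meets the curve in up to 3 points.
(b) From the visible intercepts: it crosses the x-axis at the gridline x = 0; it meets the y-axis at y = 0 (among the integer gridlines).
(c) Together with the visible shape, these determine p as stated.

x^2*y - 2*y^3 + 3*x^2 + x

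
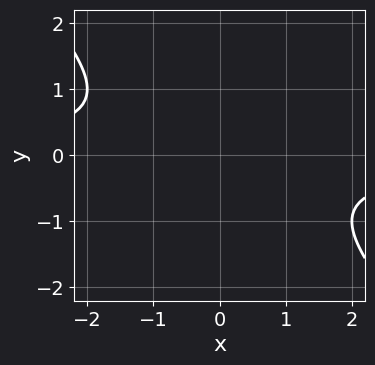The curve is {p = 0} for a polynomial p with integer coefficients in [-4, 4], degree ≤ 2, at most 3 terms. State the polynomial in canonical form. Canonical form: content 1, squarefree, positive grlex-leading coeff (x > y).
x*y + y^2 + 1

First, degree: no degree-1 curve has this shape, so deg p = 2.
Then, from the visible intercepts: no x-intercept at any integer in the box; it misses every integer gridline on the y-axis.
Finally, assembling these constraints gives the stated polynomial.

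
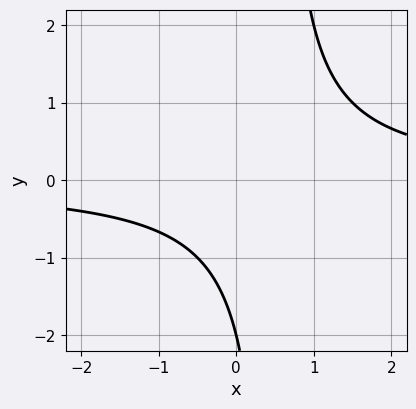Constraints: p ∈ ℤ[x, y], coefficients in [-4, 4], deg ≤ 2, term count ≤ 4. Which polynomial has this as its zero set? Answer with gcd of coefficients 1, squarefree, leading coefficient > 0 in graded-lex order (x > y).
2*x*y - y - 2

Degree: the shape is more complex than any degree-1 curve, so deg p = 2.
Reading off the gridlines: it meets the y-axis at y = -2 (among the integer gridlines); no x-intercept at any integer in the box.
These observations pin down the coefficients.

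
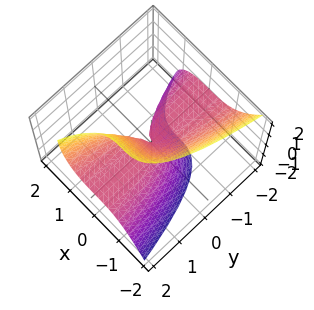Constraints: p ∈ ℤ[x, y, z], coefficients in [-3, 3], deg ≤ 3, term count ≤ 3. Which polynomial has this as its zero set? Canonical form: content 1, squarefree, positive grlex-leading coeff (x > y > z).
(a) Degree: the shape is more complex than any degree-2 surface, so deg p = 3.
(b) Observable constraints: every point of the y-axis in the box is on the surface; one z-axis crossing is at z = 0; one x-axis crossing is at x = 0.
(c) Putting this together gives p.

2*x^3 - 2*y*z + z^2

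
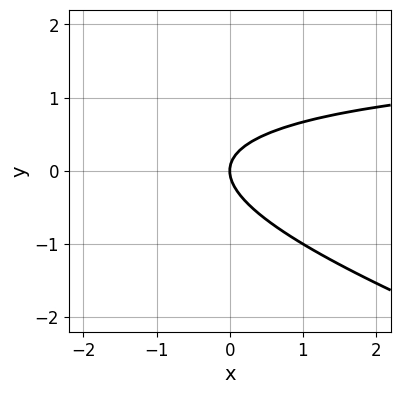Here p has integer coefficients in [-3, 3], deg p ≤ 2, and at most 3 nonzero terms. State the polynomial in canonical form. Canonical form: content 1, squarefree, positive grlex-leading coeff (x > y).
x*y + 3*y^2 - 2*x

1. deg p = 2.
2. Observable constraints: one x-axis crossing is at x = 0; one y-axis crossing is at y = 0.
3. These observations pin down the coefficients.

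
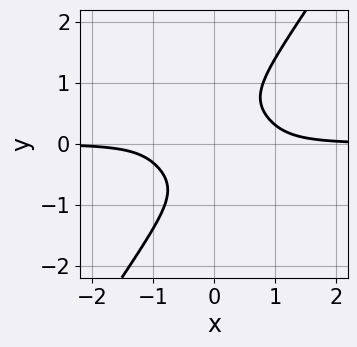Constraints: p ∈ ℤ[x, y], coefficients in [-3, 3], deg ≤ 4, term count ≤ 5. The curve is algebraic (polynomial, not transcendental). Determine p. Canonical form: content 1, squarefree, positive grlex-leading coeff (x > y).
deg p = 4. A generic line meets the curve in up to 4 points.
Checking where it meets the axes: the curve avoids every integer y-axis point in the box; the curve avoids every integer x-axis point in the box.
Together with the visible shape, these determine p as stated.

3*x^3*y + 3*x*y^3 - 3*y^4 - 1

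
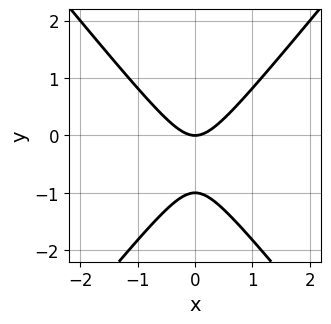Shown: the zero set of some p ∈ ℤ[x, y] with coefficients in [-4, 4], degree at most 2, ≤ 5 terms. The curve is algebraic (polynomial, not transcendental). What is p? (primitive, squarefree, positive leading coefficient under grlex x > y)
3*x^2 - 2*y^2 - 2*y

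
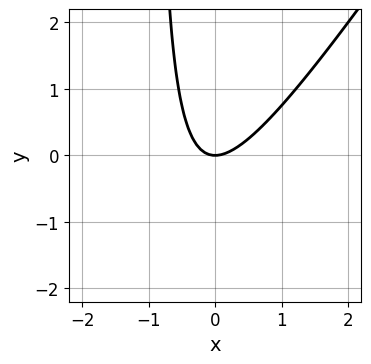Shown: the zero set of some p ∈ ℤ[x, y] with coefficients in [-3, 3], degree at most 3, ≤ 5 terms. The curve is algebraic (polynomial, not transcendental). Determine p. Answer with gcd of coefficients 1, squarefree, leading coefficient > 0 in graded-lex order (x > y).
(a) The degree is 2 — a generic line meets the curve in up to 2 points.
(b) Against the integer gridlines: one y-axis crossing is at y = 0; it meets the x-axis at x = 0 (among the integer gridlines).
(c) These observations pin down the coefficients.

3*x^2 - 2*x*y - 2*y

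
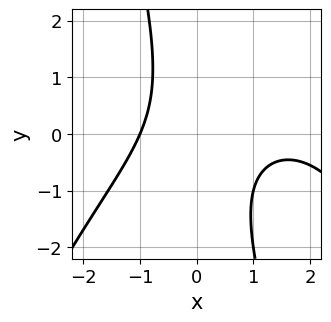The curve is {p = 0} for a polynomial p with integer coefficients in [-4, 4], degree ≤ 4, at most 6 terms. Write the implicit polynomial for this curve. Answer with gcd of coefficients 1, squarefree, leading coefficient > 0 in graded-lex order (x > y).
x^3 - 2*x^2 + 3*x*y + y^2 + 3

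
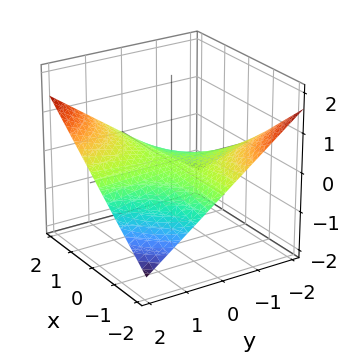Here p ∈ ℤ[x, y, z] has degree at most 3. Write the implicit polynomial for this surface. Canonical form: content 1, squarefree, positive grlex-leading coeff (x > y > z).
x*y - 3*z

First, degree: a hyperbolic paraboloid; a quadric, so deg p = 2.
Next, reading off the gridlines: every point of the x-axis in the box is on the surface; it meets the z-axis at z = 0 (among the integer gridlines); the visible y-axis segment lies entirely on the surface.
Finally, together with the visible shape, these determine p as stated.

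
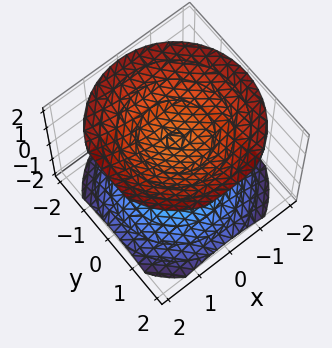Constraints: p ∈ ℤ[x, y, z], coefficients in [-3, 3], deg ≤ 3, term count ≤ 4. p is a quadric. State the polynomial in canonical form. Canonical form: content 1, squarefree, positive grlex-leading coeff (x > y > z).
2*x^2 + 2*y^2 - 3*z^2 + 3

I count 2 distinct pieces. They look like related sheets of one shape, so recover p as a whole.
deg p = 2. Two separate bowl-shaped sheets opening away from each other; a quadric.
By symmetry, the z-axis is an axis of rotation, so x and y enter only as x² + y²; the z ↦ −z reflection is a symmetry, so z appears only in even powers.
From the axis intercepts and sections: the z-axis gridline crossings are at z ∈ {-1, 1}; the surface avoids every integer x-axis point in the box.
Putting this together gives p.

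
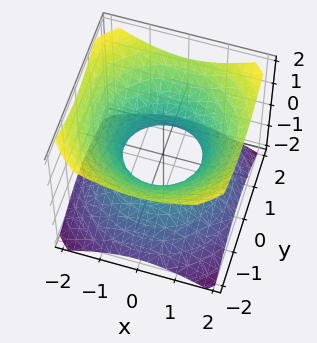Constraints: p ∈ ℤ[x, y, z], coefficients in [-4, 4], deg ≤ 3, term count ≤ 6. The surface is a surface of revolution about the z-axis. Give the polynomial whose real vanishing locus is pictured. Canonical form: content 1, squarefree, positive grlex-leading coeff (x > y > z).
(a) deg p = 2. No degree-1 surface has this shape.
(b) By symmetry, the z-axis is an axis of rotation, so x and y enter only as x² + y².
(c) Against the integer gridlines: the x-axis gridline crossings are at x ∈ {-1, 1}; no z-intercept at any integer in the box.
(d) The integer polynomial consistent with all of this is the stated p. Check: (0, 1, 0) on the y-axis lies on the surface, and p(0, 1, 0) = 0. ✓

2*x^2 + 2*y^2 - 3*z^2 - 2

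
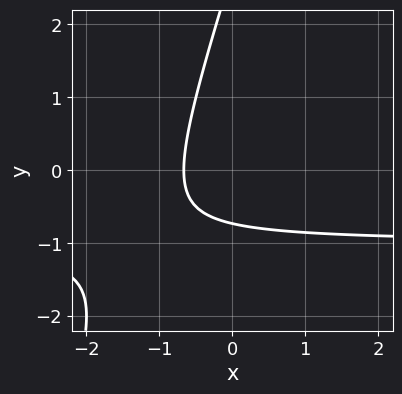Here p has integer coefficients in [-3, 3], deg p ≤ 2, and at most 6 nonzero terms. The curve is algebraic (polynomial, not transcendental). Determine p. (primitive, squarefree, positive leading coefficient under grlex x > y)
3*x*y - y^2 + 3*x + 2*y + 2

(a) The degree is 2 — a generic line meets the curve in up to 2 points.
(b) Putting this together gives p.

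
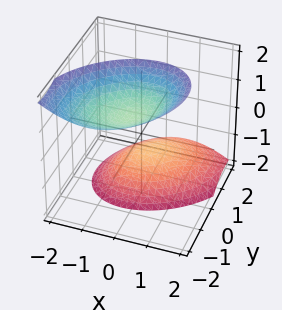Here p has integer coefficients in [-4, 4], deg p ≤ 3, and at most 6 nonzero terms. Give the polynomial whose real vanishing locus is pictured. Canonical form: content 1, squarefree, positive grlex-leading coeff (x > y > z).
1. There are 2 components.
2. The degree is 2 — a generic line meets the surface in up to 2 points.
3. From the axis intercepts and sections: the surface avoids every integer x-axis point in the box; among the integer gridlines, it crosses the z-axis at z ∈ {-1, 1}; no y-intercept at any integer in the box.
4. Assembling these constraints gives the stated polynomial.

3*x^2 - 2*x*y + 3*y^2 + 3*y*z - 2*z^2 + 2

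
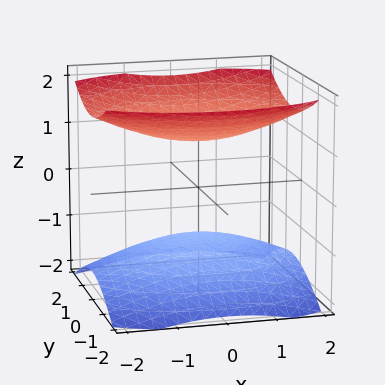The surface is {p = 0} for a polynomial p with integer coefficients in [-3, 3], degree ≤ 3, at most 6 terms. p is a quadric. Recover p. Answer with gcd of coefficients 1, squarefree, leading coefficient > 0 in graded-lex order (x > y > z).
x^2 + 2*y^2 - 3*z^2 + 3

1. The picture has 2 separate pieces. Treating them together as one polynomial.
2. Degree: two separate bowl-shaped sheets opening away from each other; a quadric, so deg p = 2.
3. Symmetries: mirror symmetry z ↦ −z ⇒ only even powers of z; mirror symmetry y ↦ −y ⇒ only even powers of y; it's symmetric under x → −x, forcing even powers of x.
4. Checking where it meets the axes: it misses every integer gridline on the x-axis; no y-intercept at any integer in the box.
5. Matching integer coefficients to the picture gives p. Check: (0, 0, 1) on the z-axis lies on the surface, and p(0, 0, 1) = 0. ✓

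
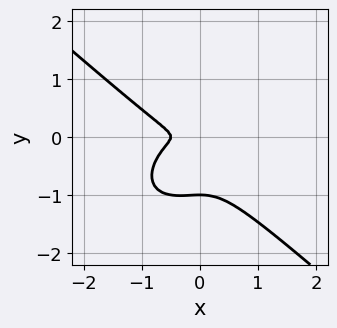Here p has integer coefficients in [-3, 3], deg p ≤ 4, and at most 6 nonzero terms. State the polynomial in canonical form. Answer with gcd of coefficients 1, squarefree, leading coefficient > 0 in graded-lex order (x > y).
2*x^3 + 3*y^3 + x^2 + 3*y^2

First, degree: a generic line meets the curve in up to 3 points, so deg p = 3.
Next, observable constraints: it meets the y-axis at y = -1 (among the integer gridlines).
Finally, putting this together gives p.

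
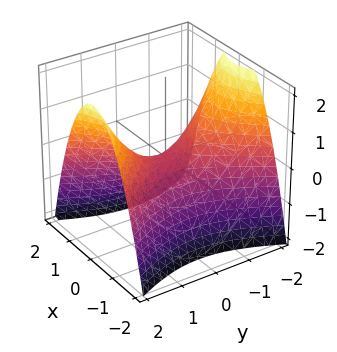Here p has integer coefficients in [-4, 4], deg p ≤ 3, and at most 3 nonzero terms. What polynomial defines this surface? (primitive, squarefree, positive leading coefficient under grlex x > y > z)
1. deg p = 2.
2. Symmetries: the y ↦ −y reflection is a symmetry, so y appears only in even powers; it's symmetric under x → −x, forcing even powers of x.
3. Reading off the gridlines: one z-axis crossing is at z = 0; it crosses the y-axis at the gridline y = 0; it meets the x-axis at x = 0 (among the integer gridlines).
4. Putting this together gives p.

2*x^2 - y^2 + 2*z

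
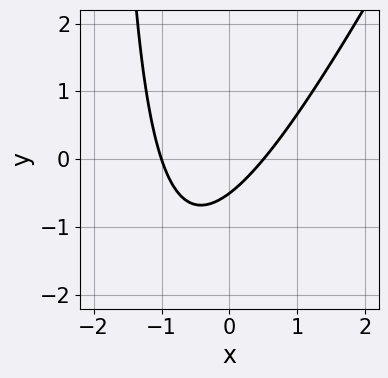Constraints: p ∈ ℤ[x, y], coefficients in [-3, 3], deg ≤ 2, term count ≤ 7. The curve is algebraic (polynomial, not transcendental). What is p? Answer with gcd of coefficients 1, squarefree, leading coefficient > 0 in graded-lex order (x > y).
First, the degree is 2 — a generic line meets the curve in up to 2 points.
Then, observable constraints: one x-axis crossing is at x = -1.
Finally, fitting integer coefficients to these (and the overall shape) gives p.

2*x^2 - x*y + x - 2*y - 1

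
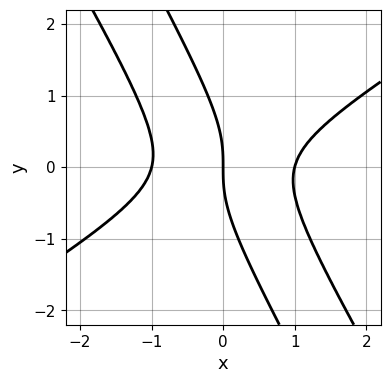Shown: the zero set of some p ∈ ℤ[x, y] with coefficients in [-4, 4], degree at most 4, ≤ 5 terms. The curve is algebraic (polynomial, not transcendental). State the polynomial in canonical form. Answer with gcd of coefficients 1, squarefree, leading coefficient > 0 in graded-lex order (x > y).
2*x^3 - x^2*y - 3*x*y^2 - y^3 - 2*x

First, degree: a generic line meets the curve in up to 3 points, so deg p = 3.
Next, from the visible intercepts: the x-axis gridline crossings are at x ∈ {-1, 0, 1}; it crosses the y-axis at the gridline y = 0.
Finally, solving for integer coefficients yields p as stated.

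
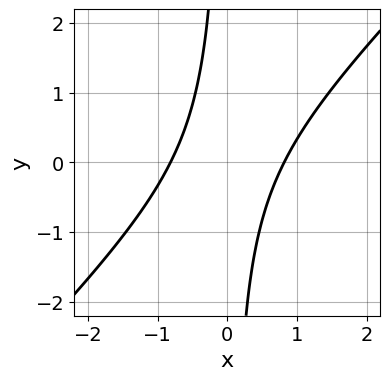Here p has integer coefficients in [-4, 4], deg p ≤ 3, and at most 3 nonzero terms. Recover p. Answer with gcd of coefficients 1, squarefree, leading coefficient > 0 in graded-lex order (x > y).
3*x^2 - 3*x*y - 2

1. The degree is 2 — no degree-1 curve has this shape.
2. From the axis intercepts and sections: the curve avoids every integer y-axis point in the box.
3. Fitting integer coefficients to these (and the overall shape) gives p.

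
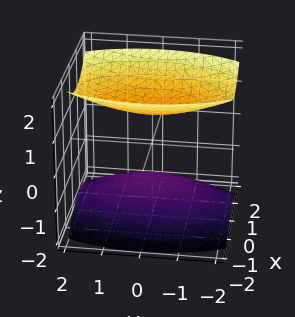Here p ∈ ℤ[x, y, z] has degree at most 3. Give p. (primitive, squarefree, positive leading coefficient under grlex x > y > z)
3*x^2 + y^2 - 3*z^2 + 3

The picture has 2 separate pieces. They look like related sheets of one shape, so recover p as a whole.
Degree: two sheets facing apart; a quadric, so deg p = 2.
Symmetries: mirror symmetry y ↦ −y ⇒ only even powers of y; it's symmetric under z → −z, forcing even powers of z; the x ↦ −x reflection is a symmetry, so x appears only in even powers.
Observable constraints: no x-intercept at any integer in the box; among the integer gridlines, it crosses the z-axis at z ∈ {-1, 1}; it misses every integer gridline on the y-axis.
Fitting integer coefficients to these (and the overall shape) gives p.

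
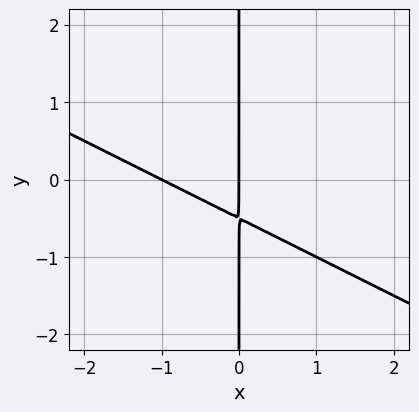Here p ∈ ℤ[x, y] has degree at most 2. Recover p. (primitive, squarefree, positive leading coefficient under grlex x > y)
(a) The degree is 2 — the shape is more complex than any degree-1 curve.
(b) Reading off the gridlines: among the integer gridlines, it crosses the x-axis at x ∈ {-1, 0}; every point of the y-axis in the box is on the curve.
(c) Assembling these constraints gives the stated polynomial.

x^2 + 2*x*y + x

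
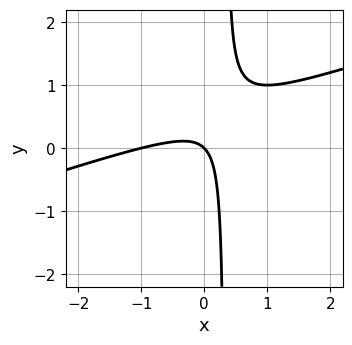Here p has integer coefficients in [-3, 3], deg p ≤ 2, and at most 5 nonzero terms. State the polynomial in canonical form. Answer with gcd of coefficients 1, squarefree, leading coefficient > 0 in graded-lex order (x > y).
x^2 - 3*x*y + x + y

1. deg p = 2. A generic line meets the curve in up to 2 points.
2. Against the integer gridlines: it meets the y-axis at y = 0 (among the integer gridlines); among the integer gridlines, it crosses the x-axis at x ∈ {-1, 0}.
3. The integer polynomial consistent with all of this is the stated p.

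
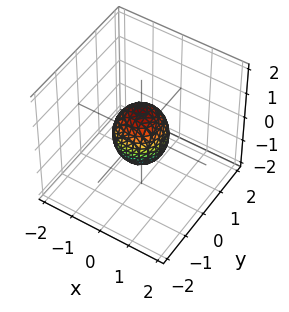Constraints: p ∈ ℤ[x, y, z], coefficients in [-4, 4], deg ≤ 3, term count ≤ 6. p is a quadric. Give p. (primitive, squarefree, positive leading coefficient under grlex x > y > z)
1. Degree: bounded and convex; a quadric, so deg p = 2.
2. Symmetries: the surface is invariant under rotation about z: p = q(x² + y², z); mirror symmetry z ↦ −z ⇒ only even powers of z.
3. From the visible intercepts: the z-axis gridline crossings are at z ∈ {-1, 1}; a circular section at z = 0 has radius between 0 and 1.
4. The integer polynomial consistent with all of this is the stated p.

3*x^2 + 3*y^2 + 2*z^2 - 2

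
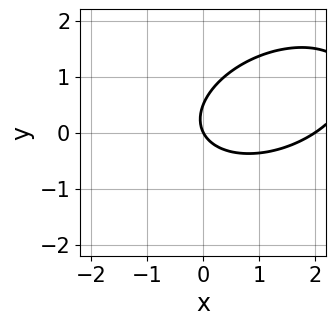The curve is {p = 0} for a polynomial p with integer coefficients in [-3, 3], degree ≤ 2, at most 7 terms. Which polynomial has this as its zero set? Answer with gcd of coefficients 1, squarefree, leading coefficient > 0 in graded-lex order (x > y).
(a) deg p = 2. No degree-1 curve has this shape.
(b) Reading off the gridlines: it crosses the y-axis at the gridline y = 0; the x-axis gridline crossings are at x ∈ {0, 2}.
(c) Matching integer coefficients to the picture gives p.

x^2 - x*y + 2*y^2 - 2*x - y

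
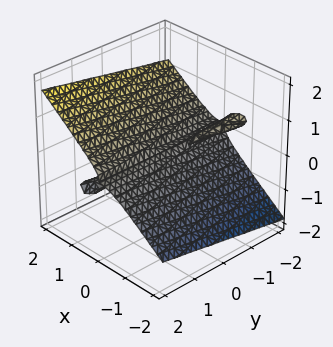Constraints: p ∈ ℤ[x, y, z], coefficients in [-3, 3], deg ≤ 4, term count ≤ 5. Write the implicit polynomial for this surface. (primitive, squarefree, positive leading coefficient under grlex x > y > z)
(a) I count 2 distinct pieces. They look like related sheets of one shape, so recover p as a whole.
(b) deg p = 3. The shape is more complex than any degree-2 surface.
(c) From the visible intercepts: one z-axis crossing is at z = 0; it crosses the x-axis at the gridline x = 0; the visible y-axis segment lies entirely on the surface.
(d) Together with the visible shape, these determine p as stated.

x^3 + x*y*z - 3*z^3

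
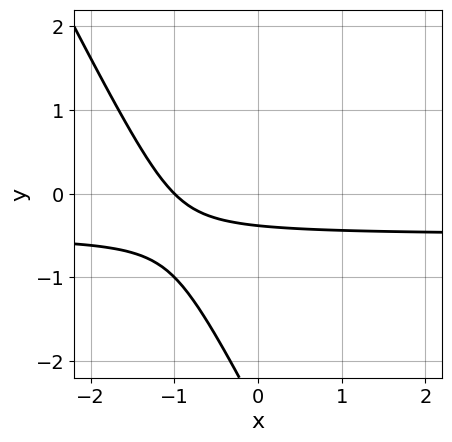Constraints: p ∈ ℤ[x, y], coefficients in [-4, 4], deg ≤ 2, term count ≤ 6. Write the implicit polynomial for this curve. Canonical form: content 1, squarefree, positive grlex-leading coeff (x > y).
2*x*y + y^2 + x + 3*y + 1

Degree: no degree-1 curve has this shape, so deg p = 2.
Reading off the gridlines: it meets the x-axis at x = -1 (among the integer gridlines).
These observations pin down the coefficients.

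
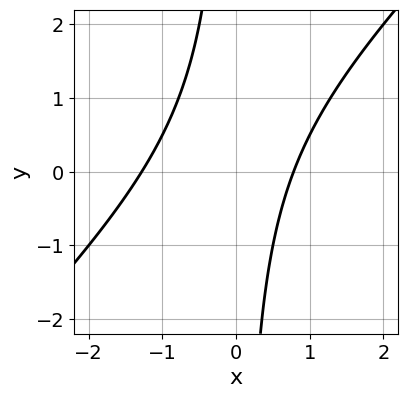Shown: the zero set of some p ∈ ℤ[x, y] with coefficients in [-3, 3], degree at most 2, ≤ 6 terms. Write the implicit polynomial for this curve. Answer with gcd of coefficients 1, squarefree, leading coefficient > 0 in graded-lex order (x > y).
(a) Degree: a generic line meets the curve in up to 2 points, so deg p = 2.
(b) Observable constraints: no y-intercept at any integer in the box.
(c) Together with the visible shape, these determine p as stated.

2*x^2 - 2*x*y + x - 2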